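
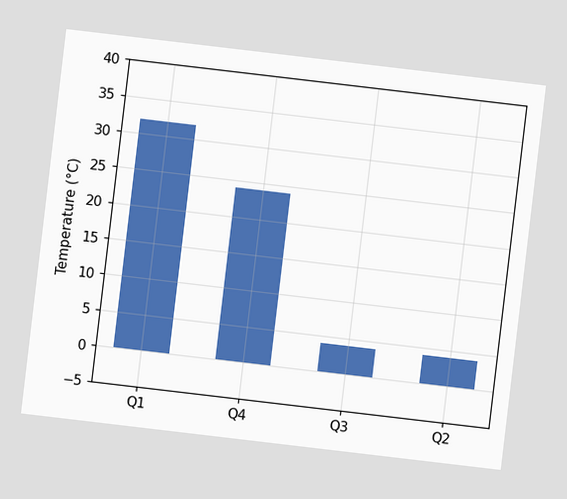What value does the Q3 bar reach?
4°C

The chart is tilted about 7° clockwise. Reading along the chart's y-axis, the Q3 bar reaches 4°C.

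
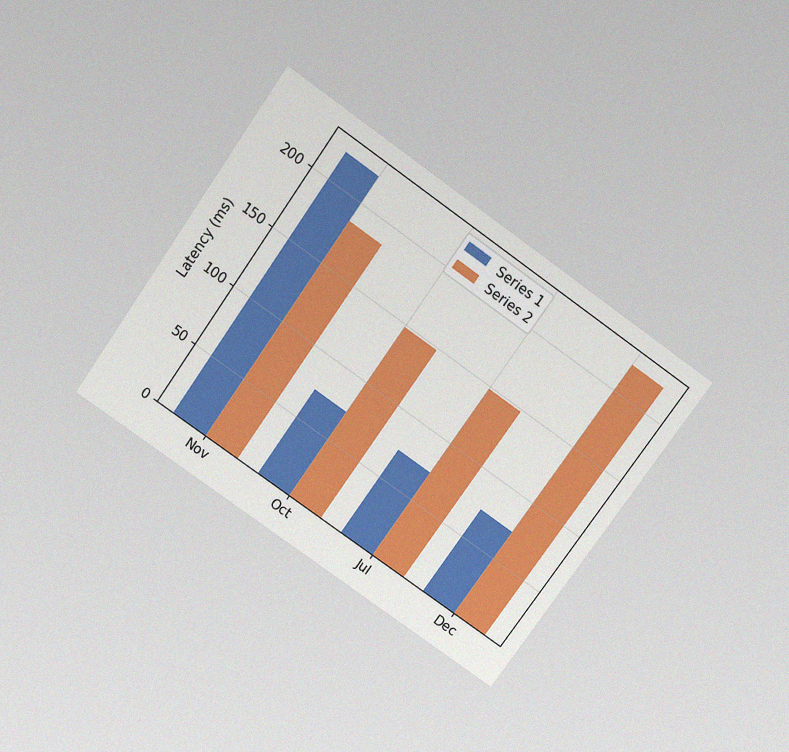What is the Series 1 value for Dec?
The chart is tilted about 35° clockwise and viewed slightly from above, with some photo noise. The Series 1 bar at Dec reaches 74ms on the y-axis.

74ms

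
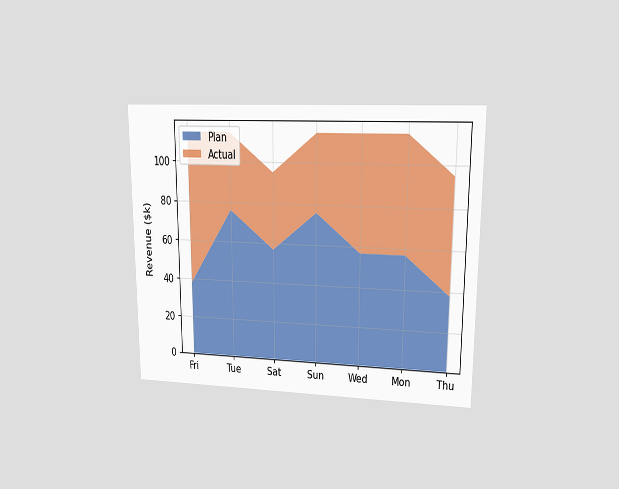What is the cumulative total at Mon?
$114k

The chart is viewed at a slight angle. The stacked total at Mon reaches $114k.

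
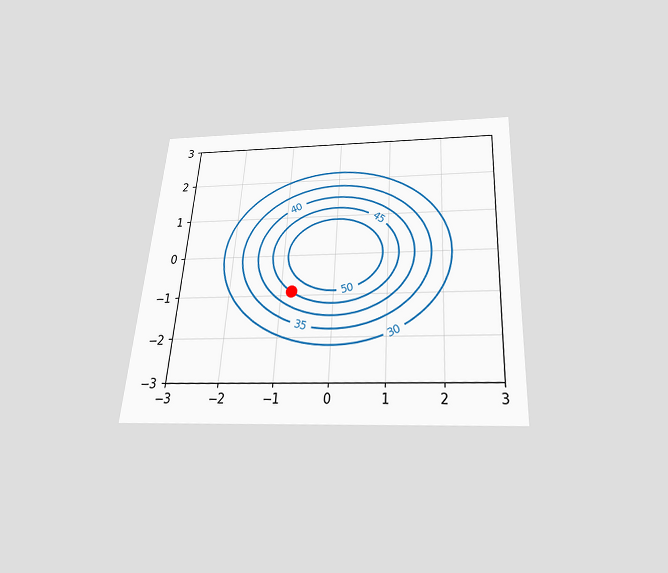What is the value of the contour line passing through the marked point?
45

The chart is tilted about 4° clockwise and viewed slightly from below. The marked point sits on the contour labelled 45.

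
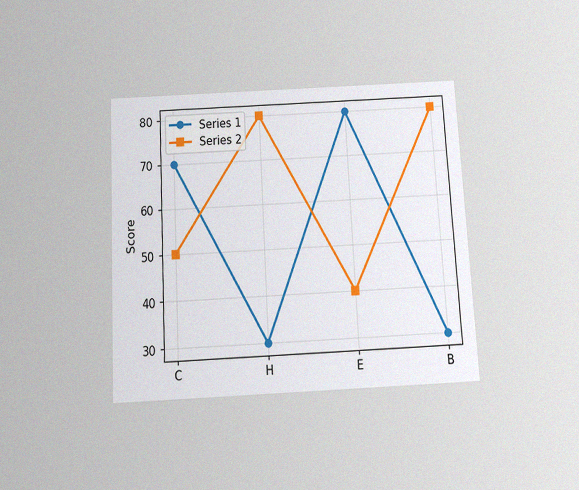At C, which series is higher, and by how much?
The chart is tilted about 3° counter-clockwise and viewed slightly from below, with some photo noise. At C, Series 1 sits above the other line by 20.

Series 1, by 20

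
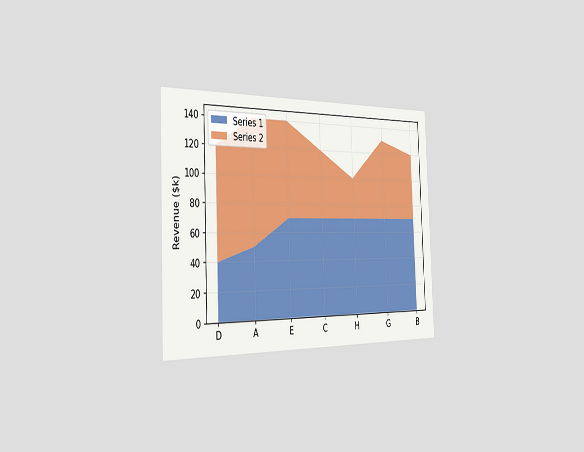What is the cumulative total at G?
$130k

The chart is tilted about 2° counter-clockwise and viewed slightly from the left. The stacked total at G reaches $130k.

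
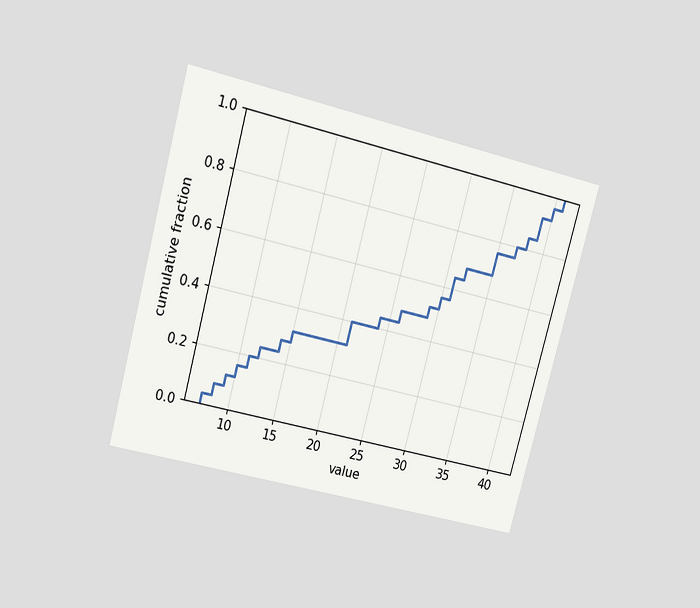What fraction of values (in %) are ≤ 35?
76%

The chart is tilted about 15° clockwise and viewed at a slight angle. At x=35 the ECDF step is at 76%.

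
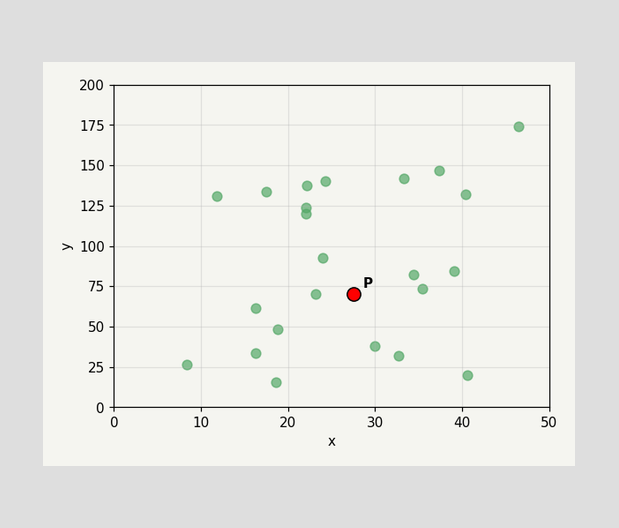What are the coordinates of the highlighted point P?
Following the gridlines from P to each axis, P sits at (27.5, 70).

(27.5, 70)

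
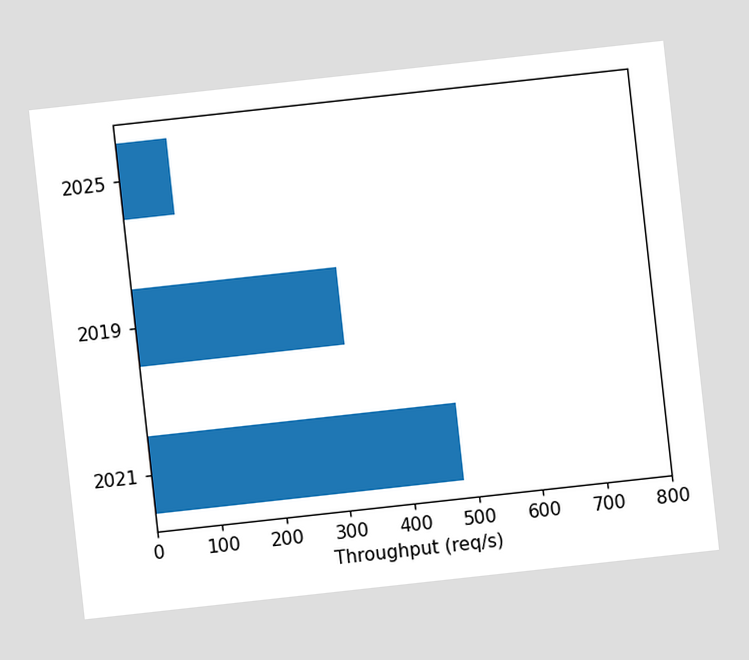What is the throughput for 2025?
80req/s

The chart is tilted about 6° counter-clockwise. Reading along the chart's x-axis, the 2025 bar reaches 80req/s.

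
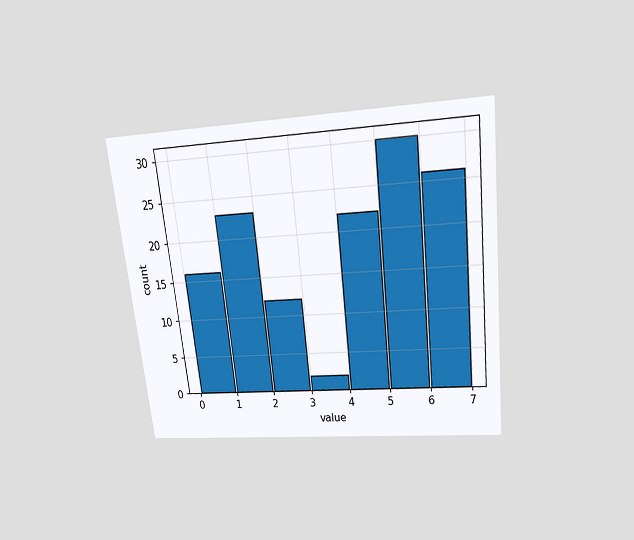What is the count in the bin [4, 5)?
22

The chart is tilted about 6° counter-clockwise and viewed slightly from above. The [4, 5) bin has height 22.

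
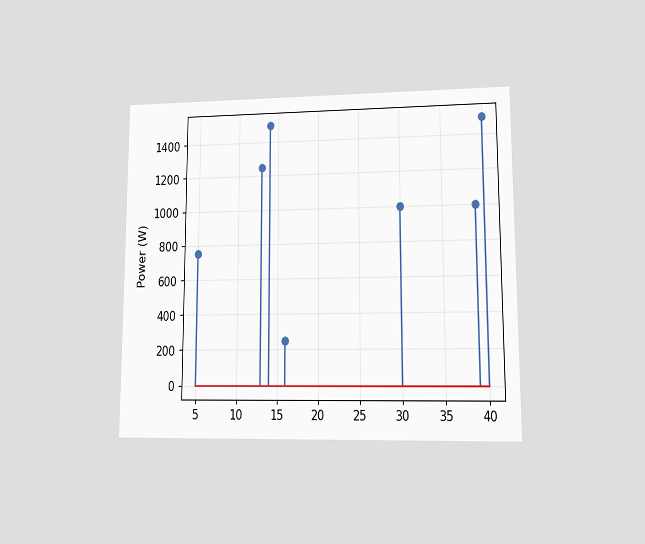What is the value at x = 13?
The chart is viewed at a slight angle. The stem at x=13 reaches 1250W.

1250W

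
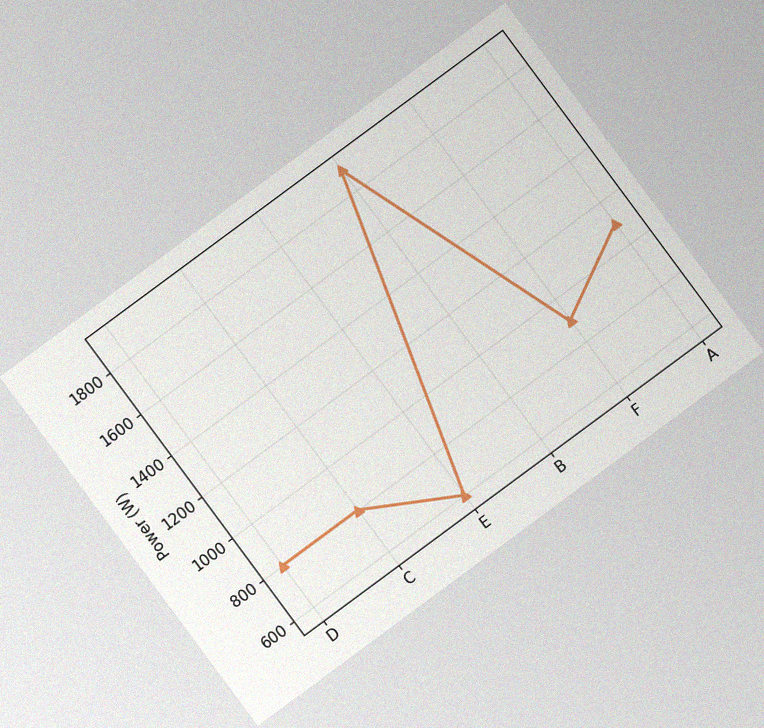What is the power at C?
800W

The chart is tilted about 36° counter-clockwise, with some photo noise. At C, the line is at 800W.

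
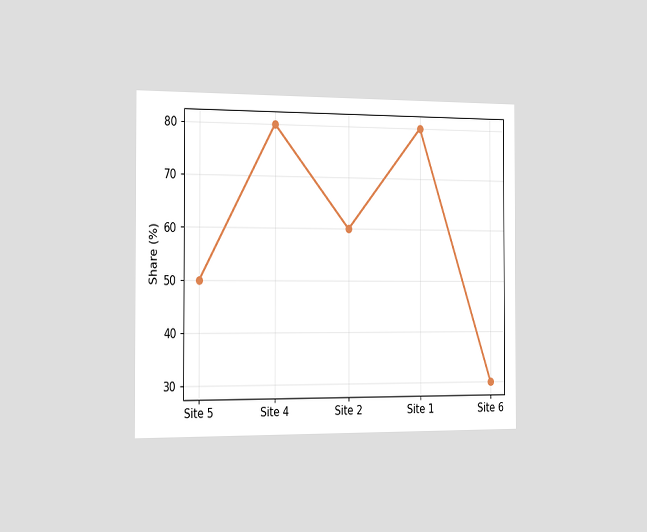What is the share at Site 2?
The chart is viewed slightly from the left. At Site 2, the line is at 60%.

60%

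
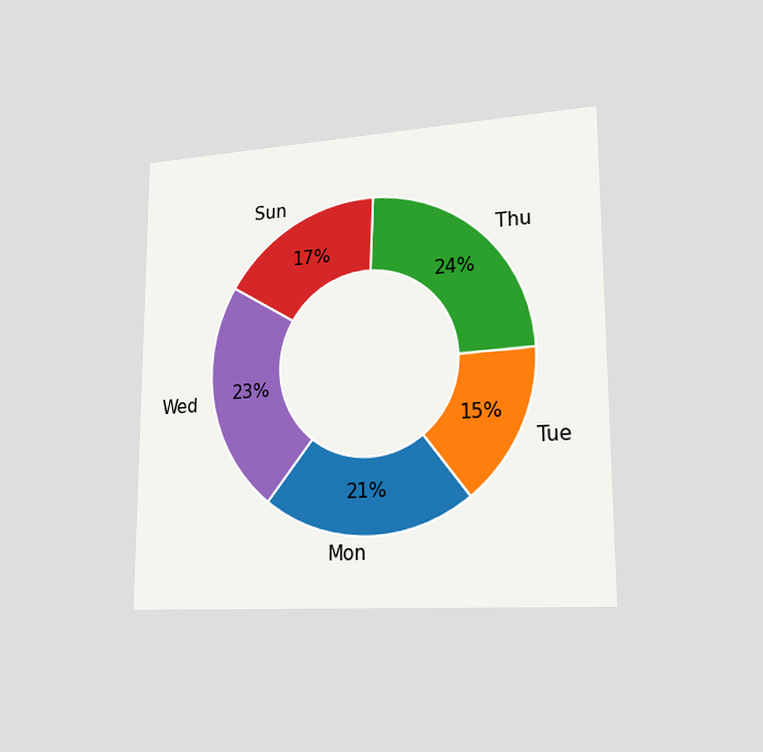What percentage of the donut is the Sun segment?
The chart is viewed slightly from the right. The Sun segment takes up 17% of the ring.

17%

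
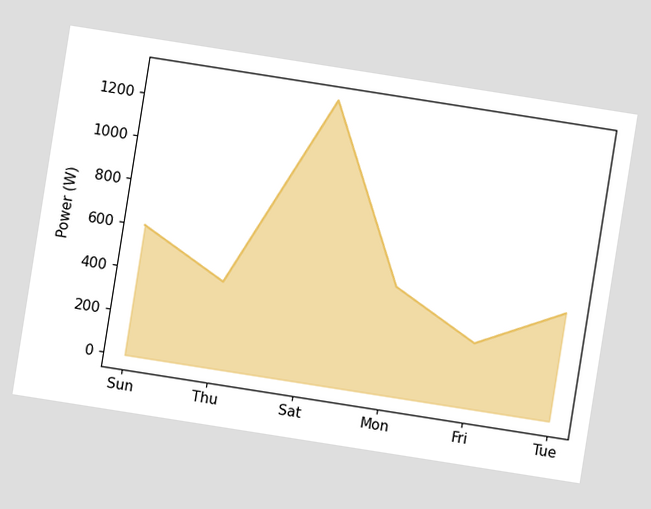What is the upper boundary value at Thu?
The chart is tilted about 9° clockwise. At Thu the upper boundary is at 400W.

400W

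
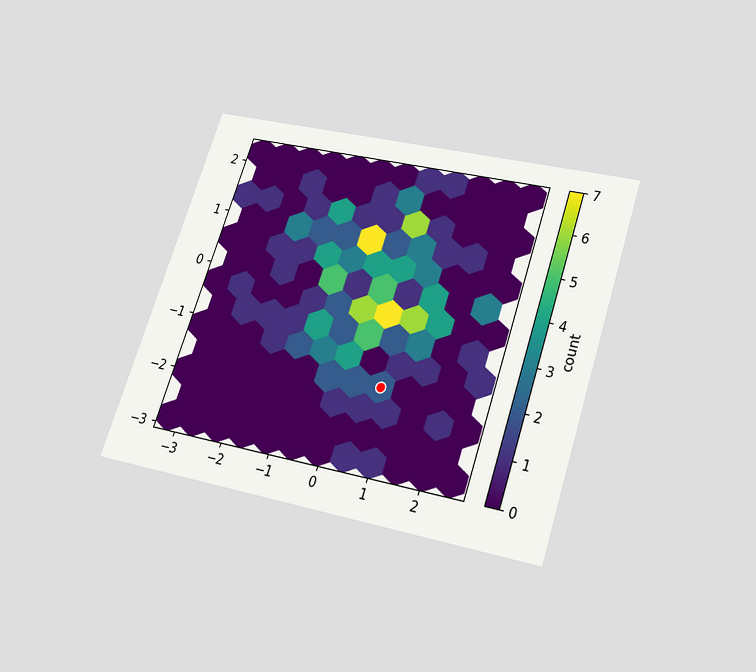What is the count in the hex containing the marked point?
2

The chart is tilted about 18° clockwise and viewed slightly from below. The marked hex reads 2 on the colorbar.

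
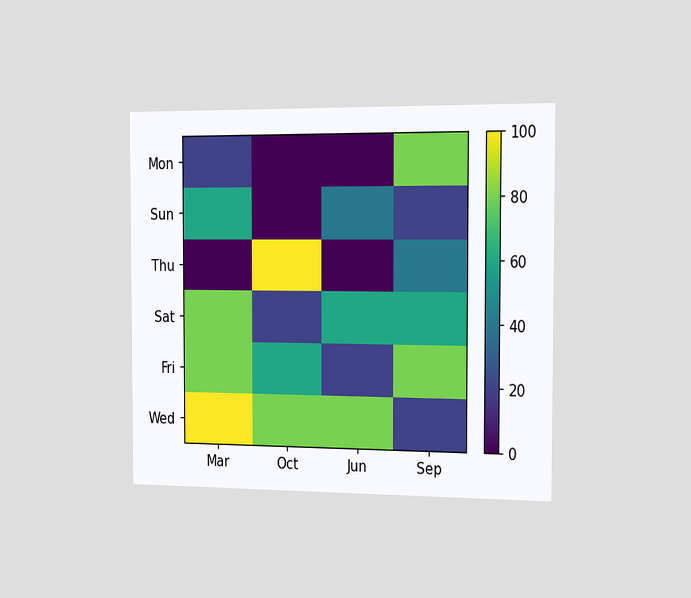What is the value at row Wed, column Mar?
100

The chart is viewed slightly from the right. Matching cell (Wed, Mar) against the colorbar gives 100.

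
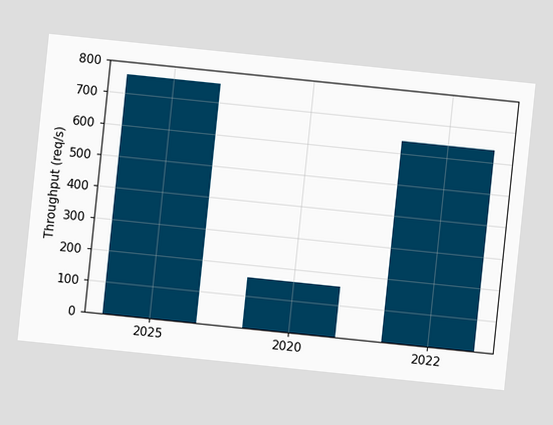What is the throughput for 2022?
640req/s

The chart is tilted about 6° clockwise. Reading along the chart's y-axis, the 2022 bar reaches 640req/s.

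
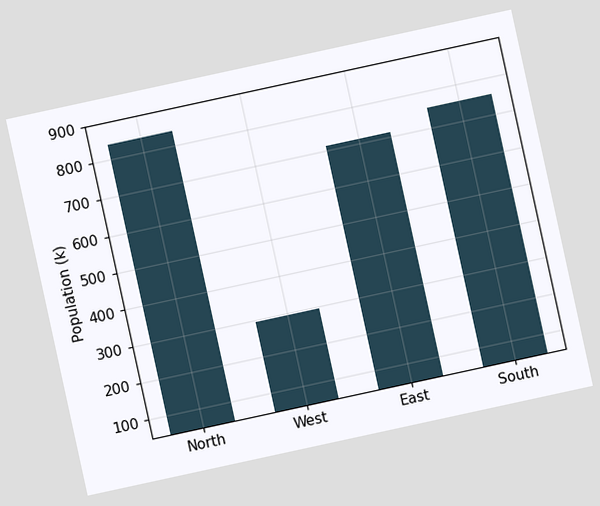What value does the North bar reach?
The chart is tilted about 12° counter-clockwise. Reading along the chart's y-axis, the North bar reaches 840k.

840k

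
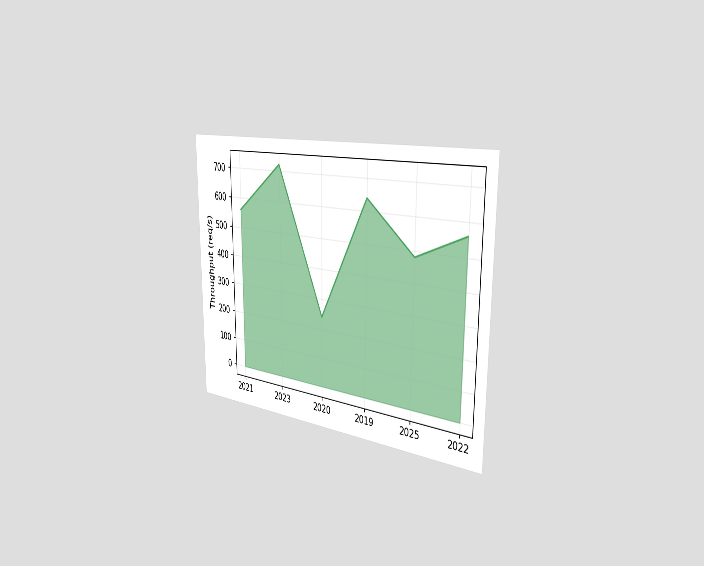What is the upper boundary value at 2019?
The chart is viewed slightly from the right. At 2019 the upper boundary is at 640req/s.

640req/s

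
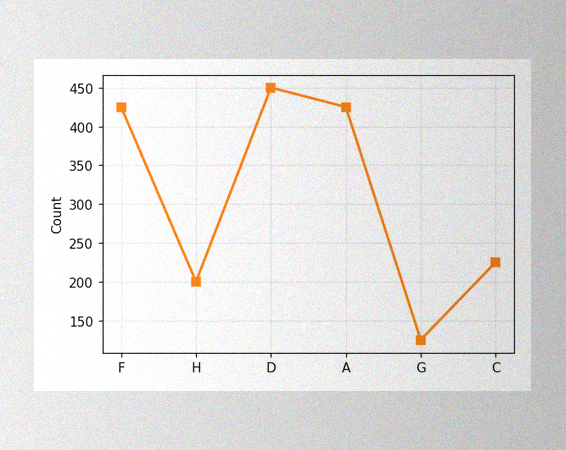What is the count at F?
425

The image has some photo noise and uneven lighting. At F, the line is at 425.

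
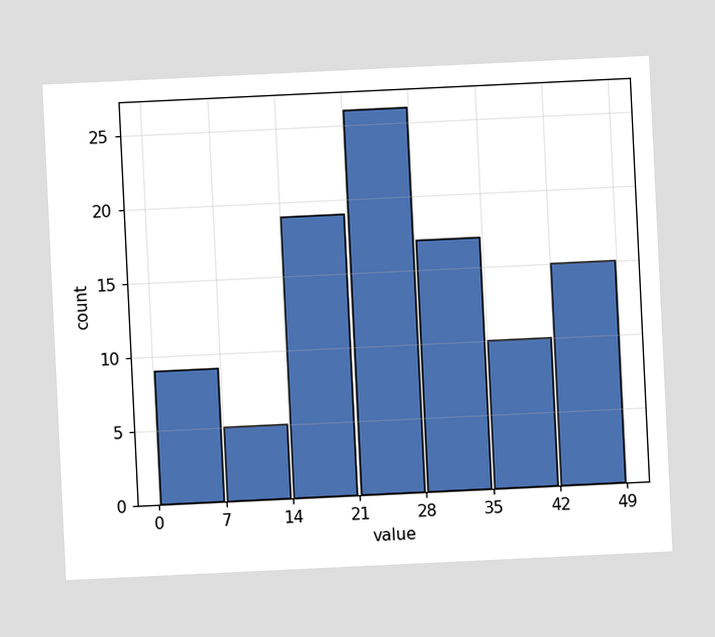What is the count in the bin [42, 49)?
15

The chart is tilted about 3° counter-clockwise. The [42, 49) bin has height 15.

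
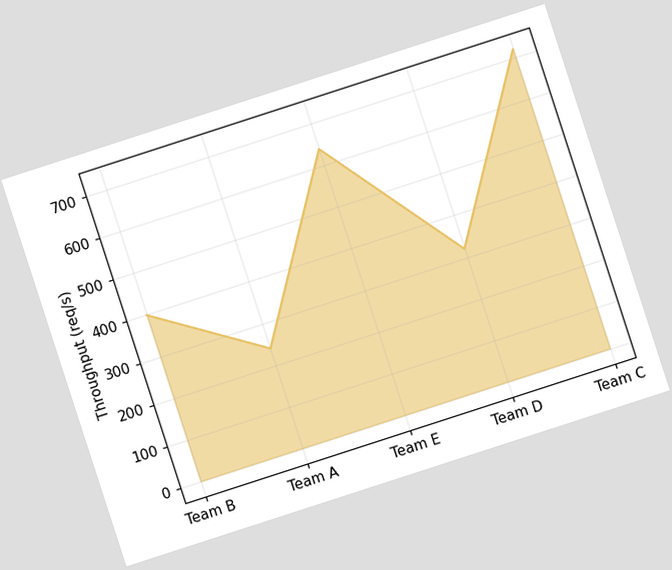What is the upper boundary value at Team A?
The chart is tilted about 18° counter-clockwise. At Team A the upper boundary is at 240req/s.

240req/s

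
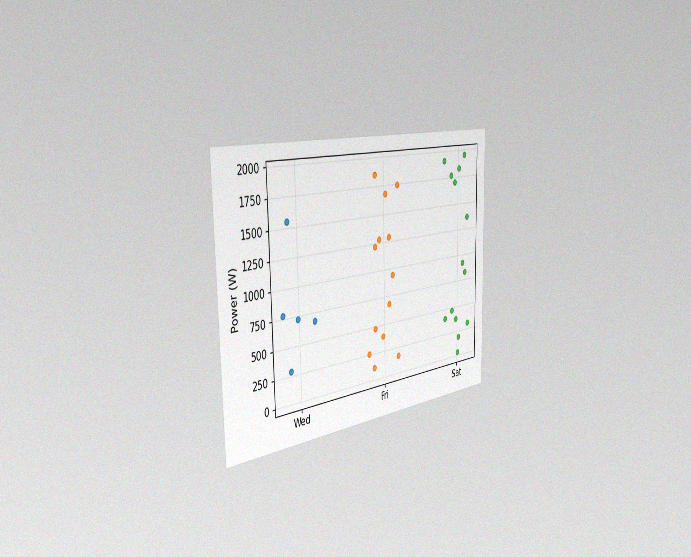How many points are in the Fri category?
The chart is viewed slightly from the left, with some photo noise. Counting the markers in the Fri column gives 13.

13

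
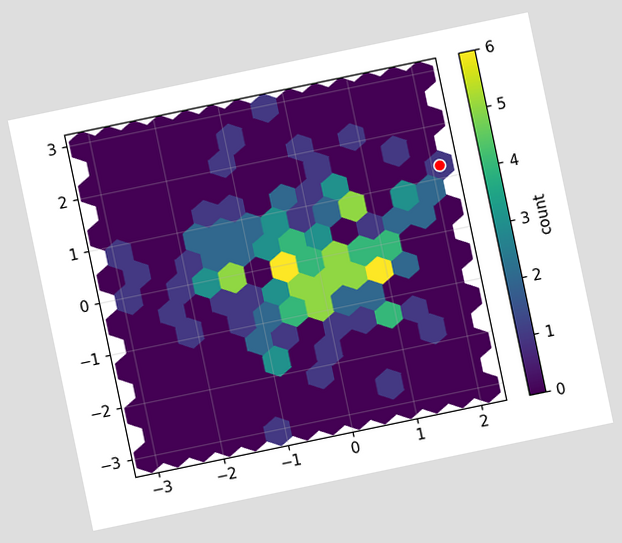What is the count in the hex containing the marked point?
1

The chart is tilted about 12° counter-clockwise. The marked hex reads 1 on the colorbar.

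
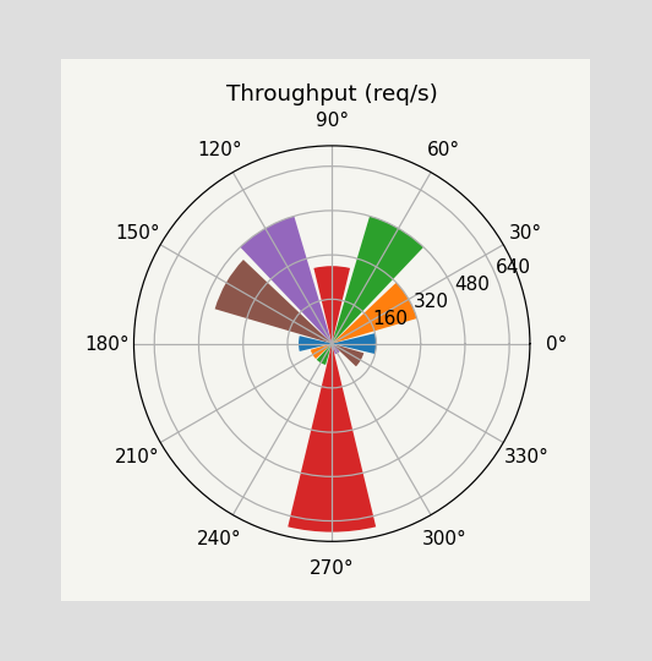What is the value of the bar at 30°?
320req/s

The bar at 30° reaches 320req/s on the radial axis.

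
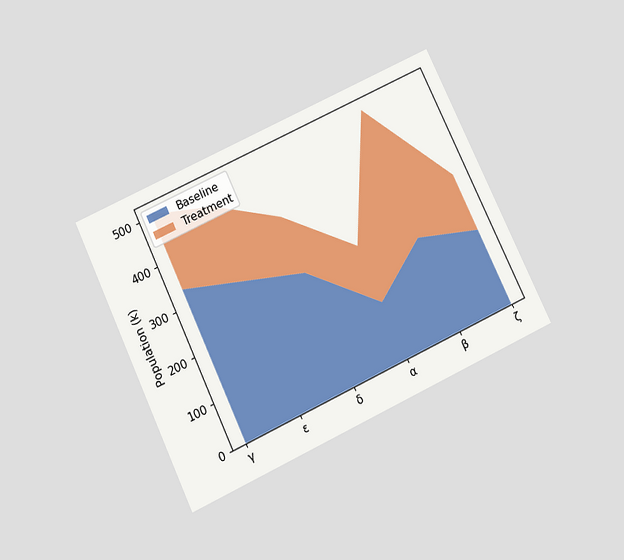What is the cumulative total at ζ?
294k

The chart is tilted about 25° counter-clockwise and viewed slightly from below. The stacked total at ζ reaches 294k.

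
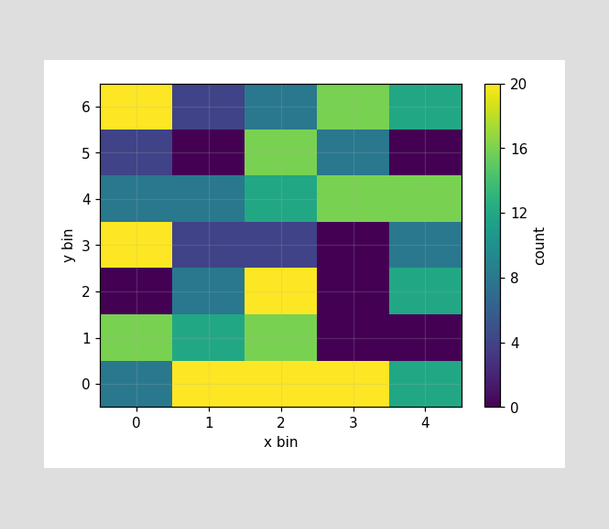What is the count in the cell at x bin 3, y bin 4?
16

Matching the cell (3, 4) against the colorbar gives 16.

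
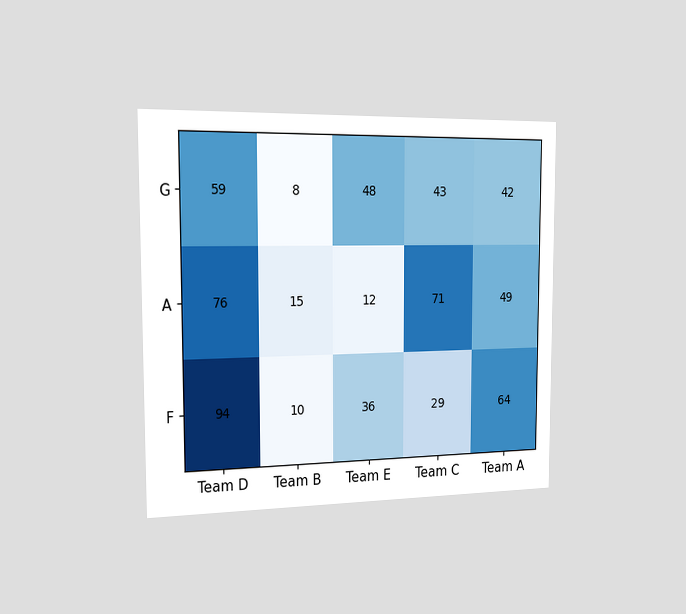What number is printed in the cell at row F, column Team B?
10

The chart is viewed slightly from the left. The (F, Team B) cell reads 10.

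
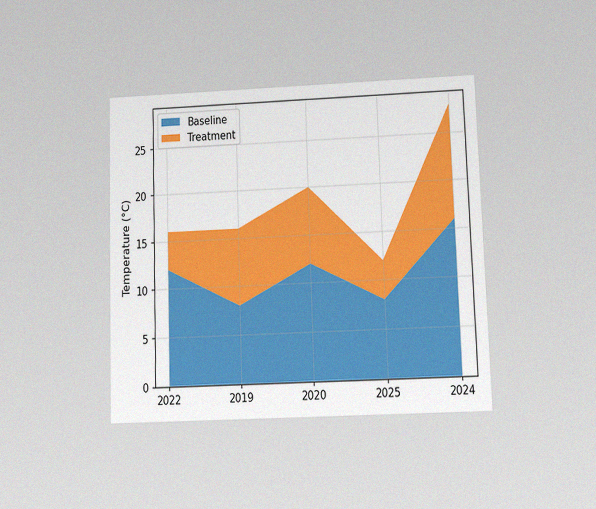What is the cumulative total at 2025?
The chart is viewed at a slight angle, with some photo noise. The stacked total at 2025 reaches 12°C.

12°C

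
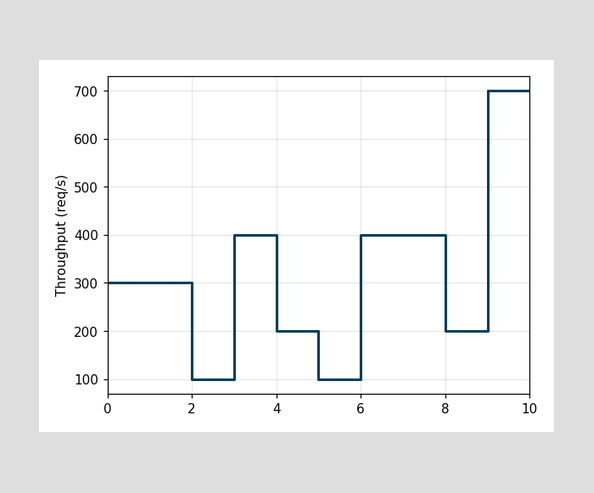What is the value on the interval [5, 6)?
On [5, 6) the step sits at 100req/s.

100req/s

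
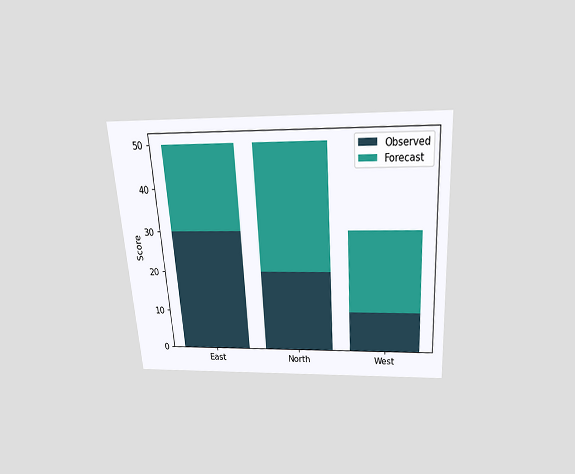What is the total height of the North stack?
50

The chart is tilted about 4° counter-clockwise and viewed slightly from above. The North stack's top reaches 50 on the y-axis.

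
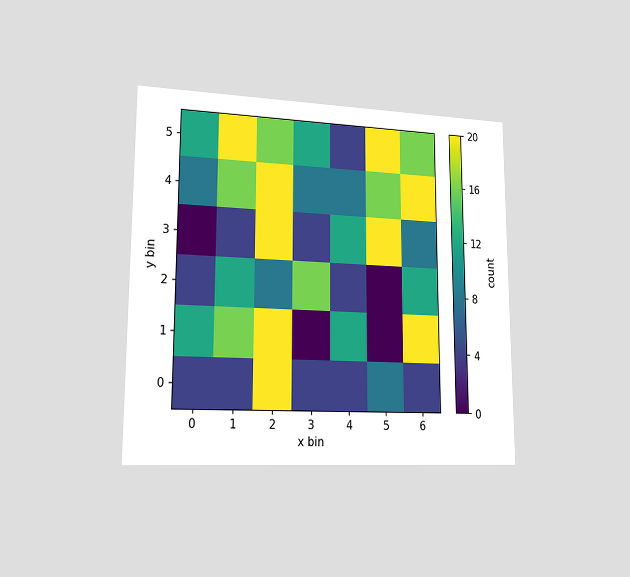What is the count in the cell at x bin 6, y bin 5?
The chart is viewed slightly from the left. Matching the cell (6, 5) against the colorbar gives 16.

16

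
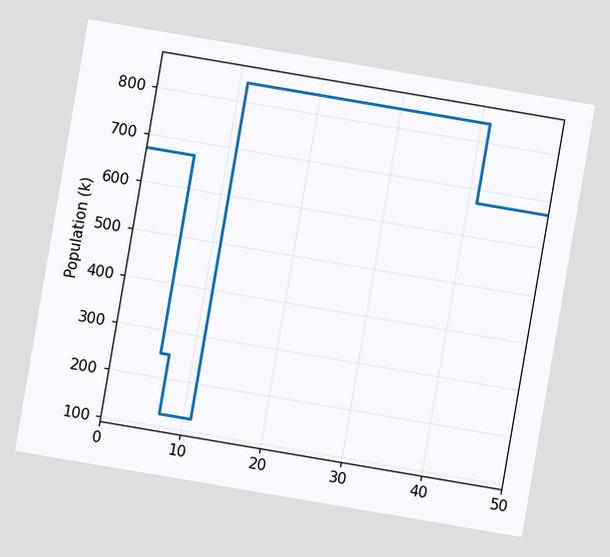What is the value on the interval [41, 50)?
The chart is tilted about 10° clockwise. On [41, 50) the step sits at 672k.

672k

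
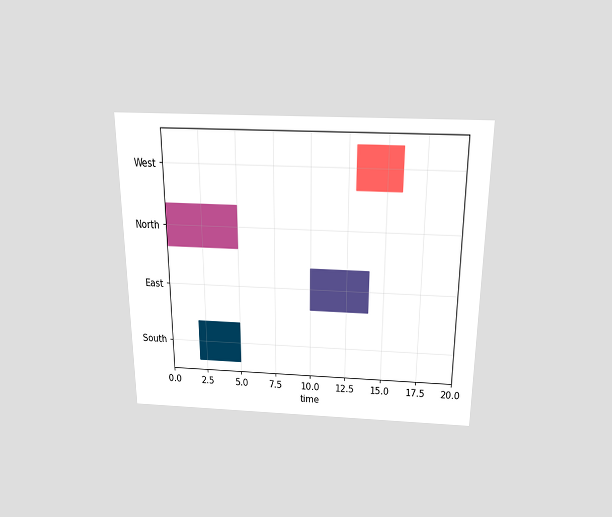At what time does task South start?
2

The chart is viewed slightly from above. The South bar begins at t=2.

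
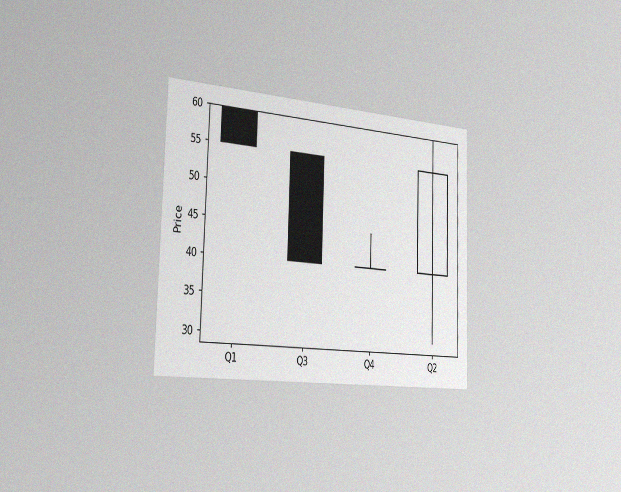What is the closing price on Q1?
55

The chart is viewed slightly from the left, with some photo noise. The Q1 candle closes at 55.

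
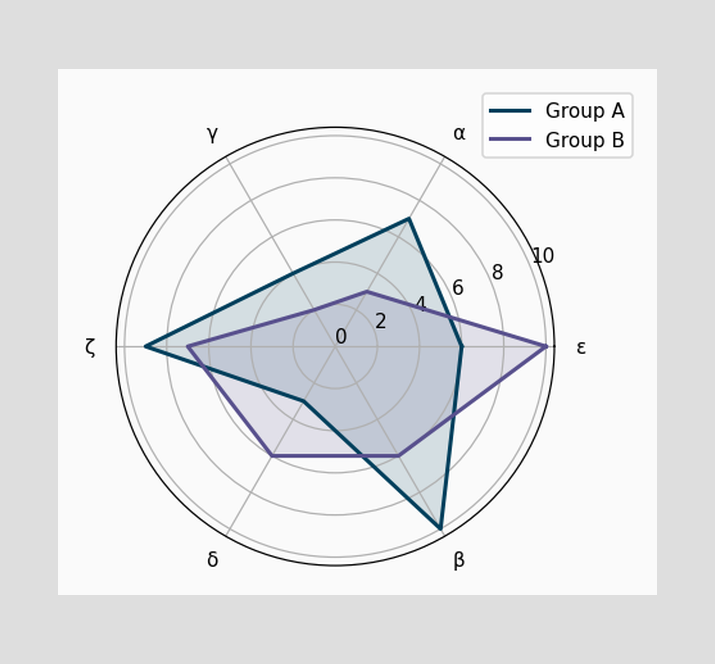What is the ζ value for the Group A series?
9

On the ζ axis, Group A reaches 9.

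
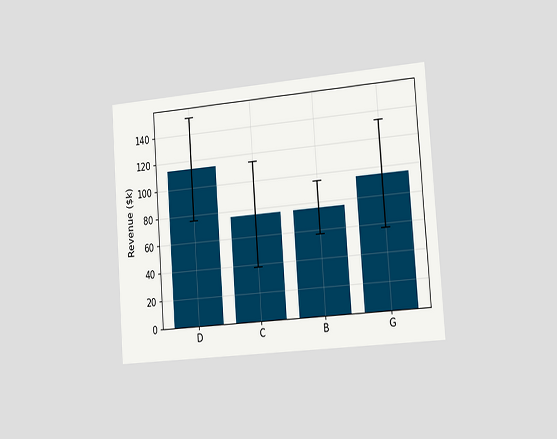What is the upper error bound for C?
The chart is tilted about 4° counter-clockwise and viewed slightly from the right. The C bar's upper whisker reaches $114k.

$114k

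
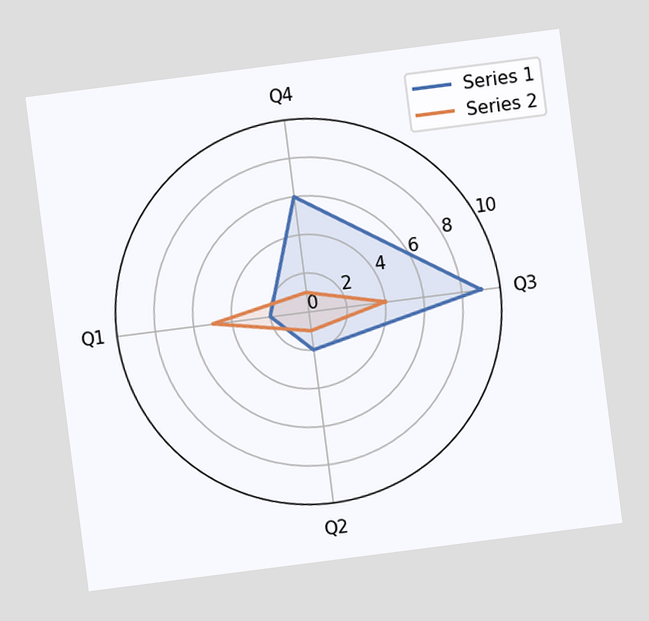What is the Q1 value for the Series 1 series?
The chart is tilted about 7° counter-clockwise. On the Q1 axis, Series 1 reaches 2.

2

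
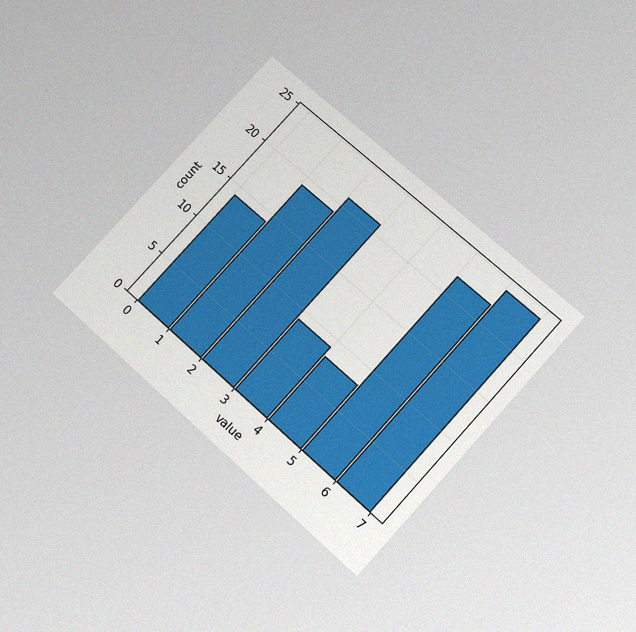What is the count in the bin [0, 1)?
14

The chart is tilted about 42° clockwise and viewed slightly from below, with some photo noise. The [0, 1) bin has height 14.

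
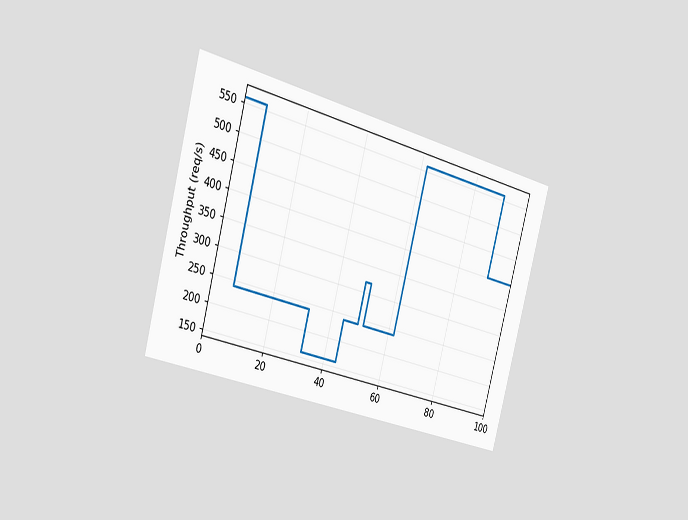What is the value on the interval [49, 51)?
320req/s

The chart is tilted about 15° clockwise and viewed slightly from the left. On [49, 51) the step sits at 320req/s.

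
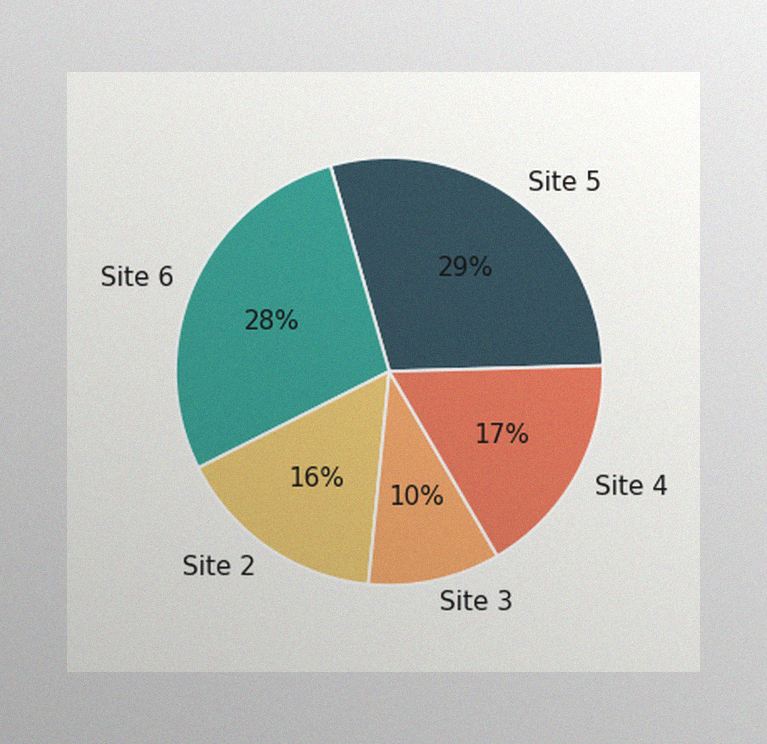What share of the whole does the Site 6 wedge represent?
28%

The image has some photo noise and uneven lighting. The Site 6 slice takes up 28% of the pie.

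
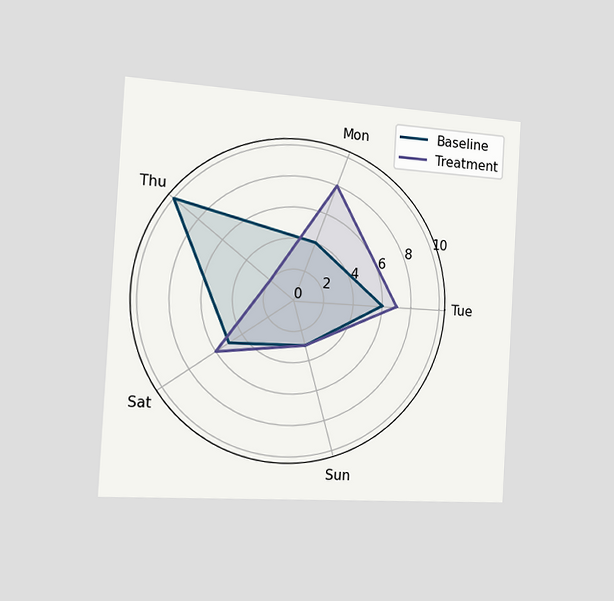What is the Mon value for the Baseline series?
The chart is tilted about 3° clockwise and viewed slightly from the left. On the Mon axis, Baseline reaches 4.

4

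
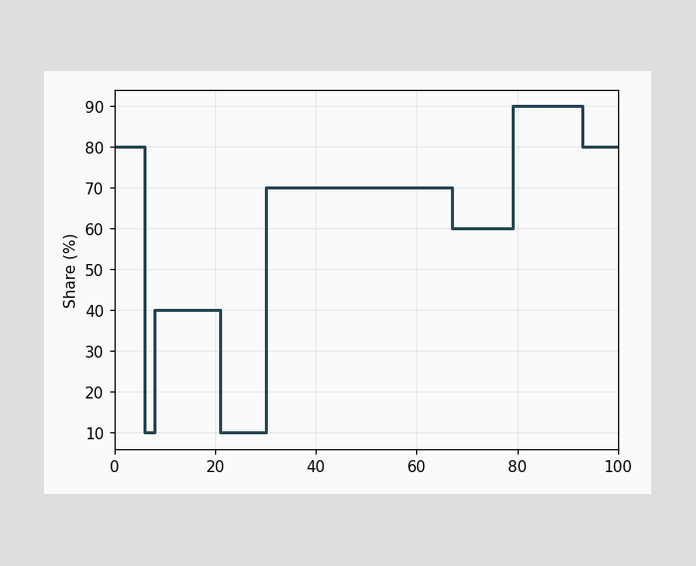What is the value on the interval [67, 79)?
On [67, 79) the step sits at 60%.

60%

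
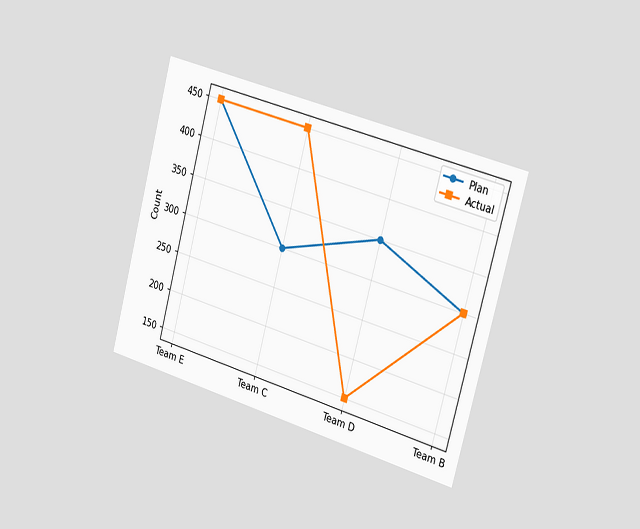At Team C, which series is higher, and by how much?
Actual, by 150

The chart is tilted about 15° clockwise and viewed slightly from the right. At Team C, Actual sits above the other line by 150.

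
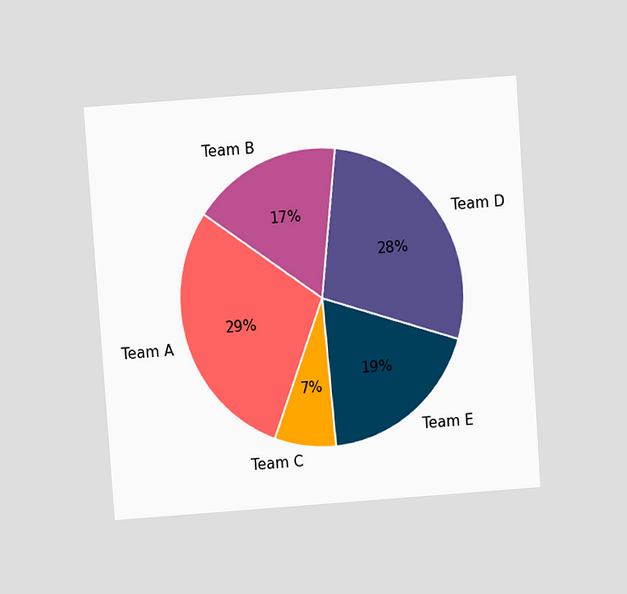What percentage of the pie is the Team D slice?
The chart is tilted about 4° counter-clockwise and viewed slightly from above. The Team D slice takes up 28% of the pie.

28%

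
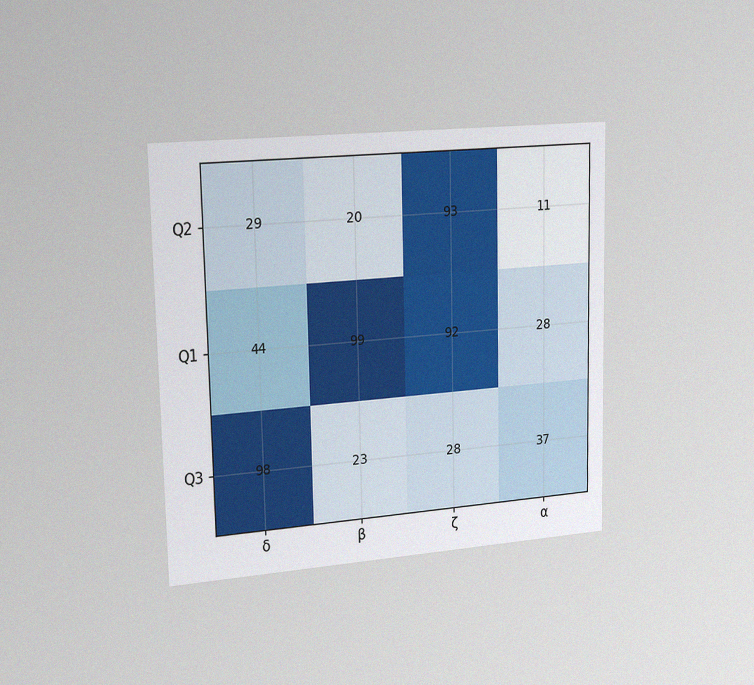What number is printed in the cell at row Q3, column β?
The chart is viewed slightly from the left, with some photo noise. The (Q3, β) cell reads 23.

23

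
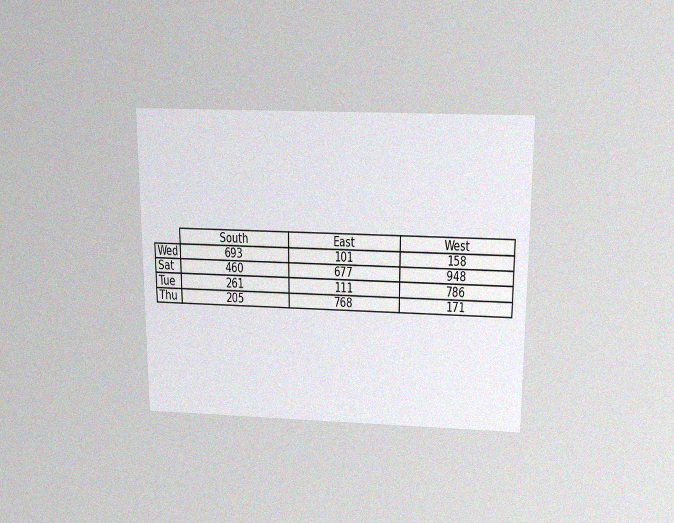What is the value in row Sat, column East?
The chart is viewed slightly from above, with some photo noise. The (Sat, East) cell reads 677.

677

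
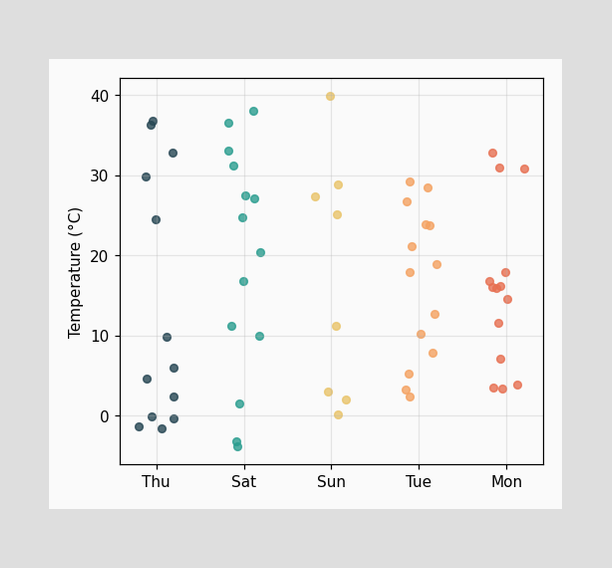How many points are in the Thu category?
13

Counting the markers in the Thu column gives 13.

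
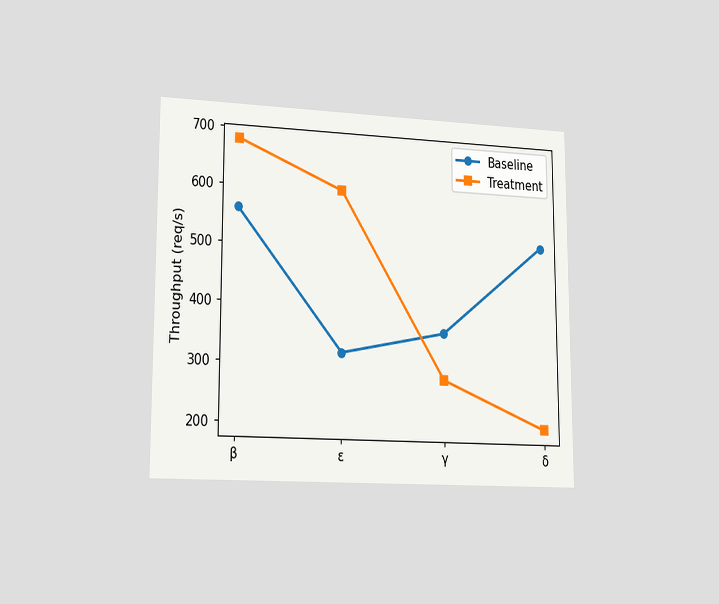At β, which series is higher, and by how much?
Treatment, by 120req/s

The chart is viewed slightly from the left. At β, Treatment sits above the other line by 120req/s.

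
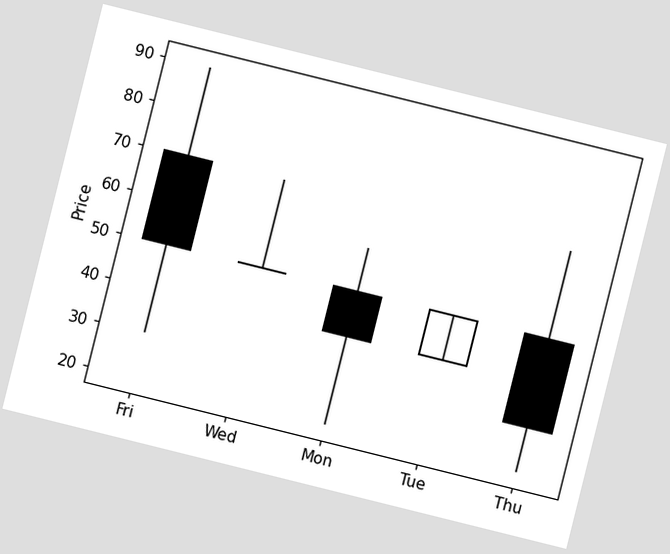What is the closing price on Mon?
The chart is tilted about 14° clockwise. The Mon candle closes at 40.

40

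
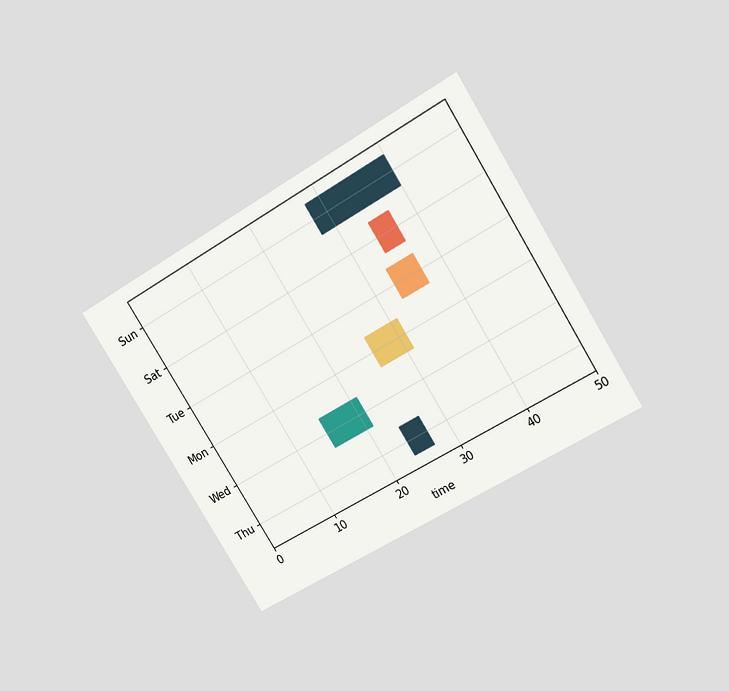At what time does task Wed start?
15

The chart is tilted about 32° counter-clockwise and viewed slightly from above. The Wed bar begins at t=15.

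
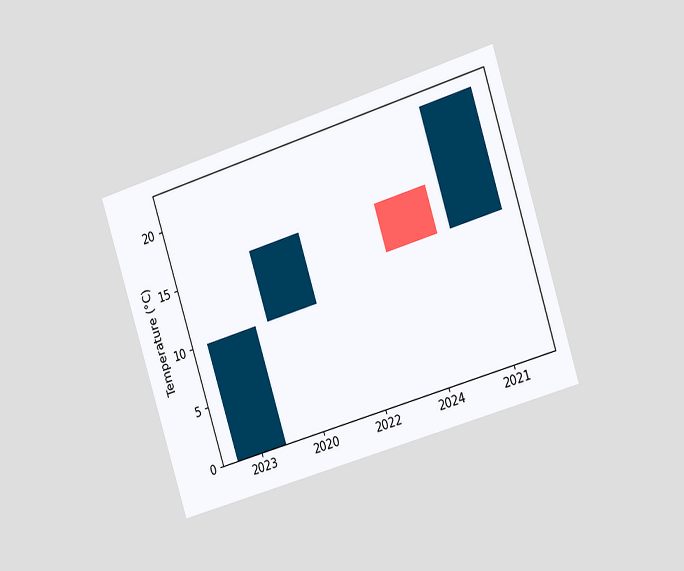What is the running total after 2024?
12°C

The chart is tilted about 17° counter-clockwise and viewed slightly from the right. After 2024 the running total reaches 12°C.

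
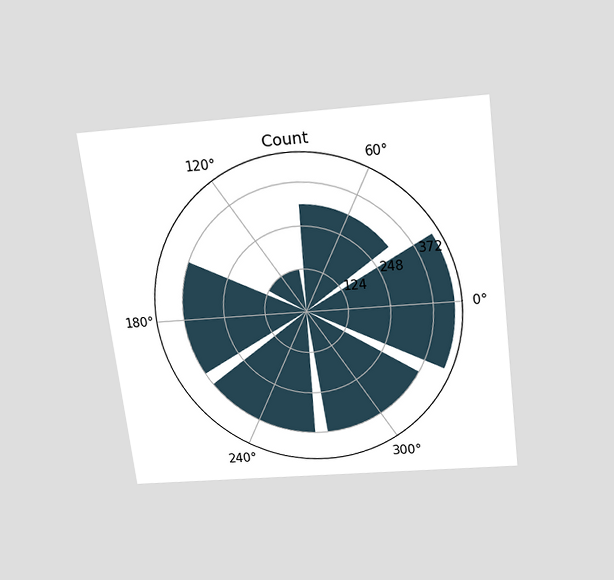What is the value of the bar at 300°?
372

The chart is tilted about 7° counter-clockwise and viewed slightly from above. The bar at 300° reaches 372 on the radial axis.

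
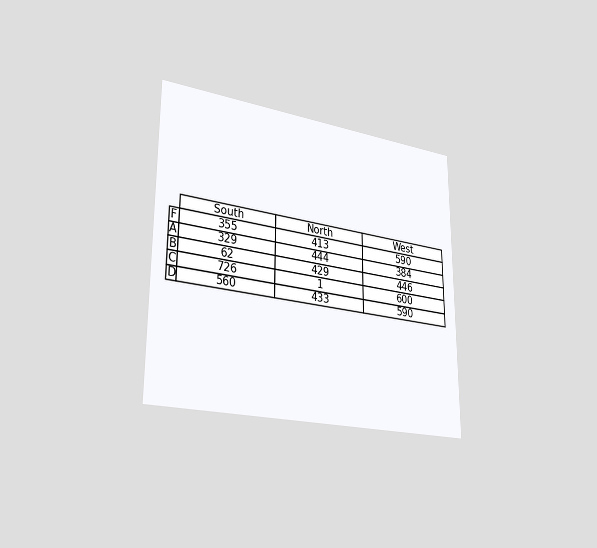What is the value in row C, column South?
726

The chart is viewed slightly from the left. The (C, South) cell reads 726.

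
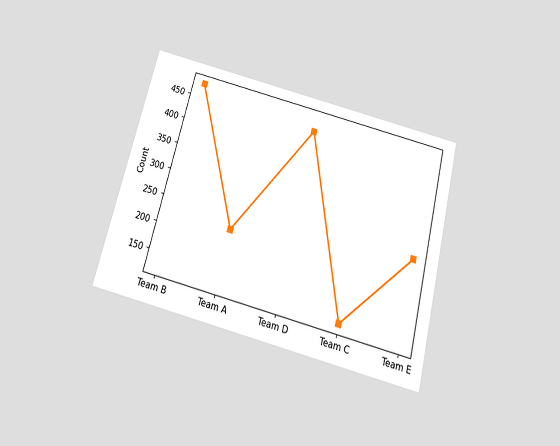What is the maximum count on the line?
The chart is tilted about 14° clockwise and viewed slightly from below. The highest point is at Team B, and reading across to the y-axis gives 475.

475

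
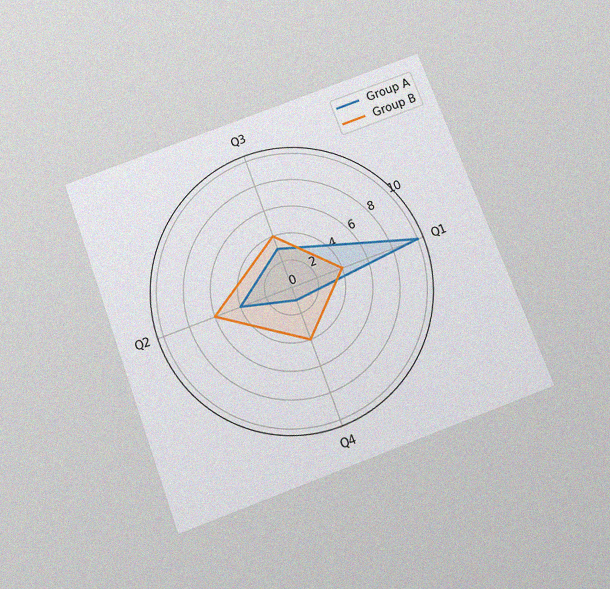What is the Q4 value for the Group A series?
The chart is tilted about 21° counter-clockwise and viewed slightly from below, with some photo noise. On the Q4 axis, Group A reaches 1.

1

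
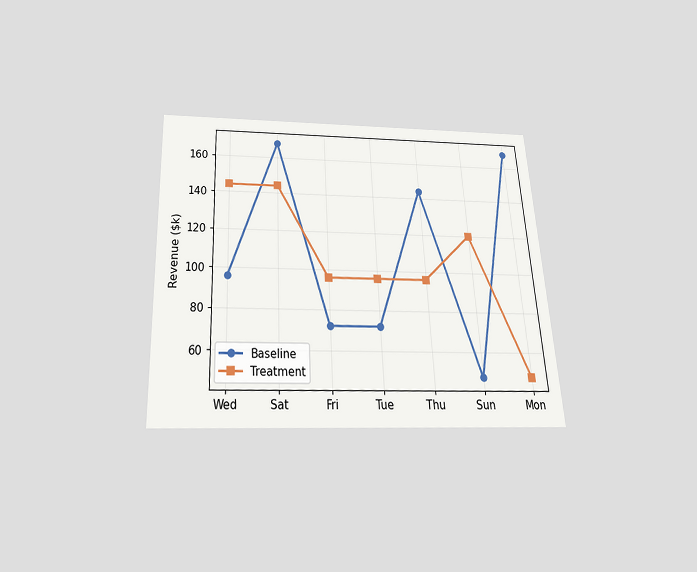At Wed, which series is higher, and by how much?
Treatment, by $48k

The chart is tilted about 3° counter-clockwise and viewed slightly from below. At Wed, Treatment sits above the other line by $48k.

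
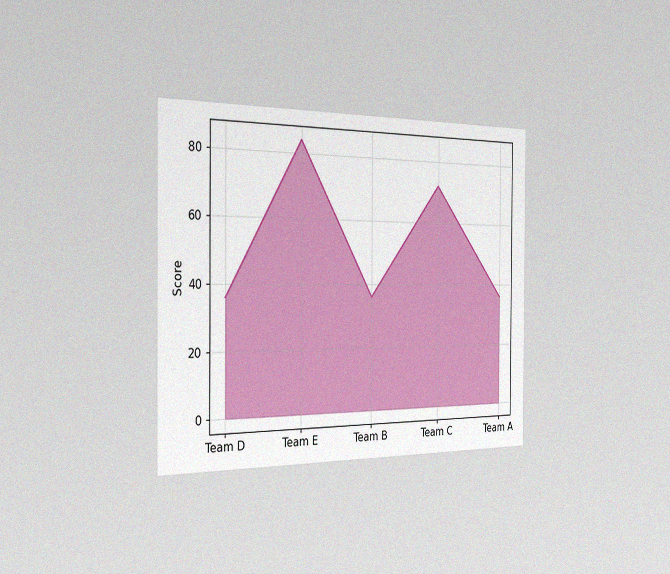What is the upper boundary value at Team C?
72

The chart is viewed slightly from the left, with some photo noise. At Team C the upper boundary is at 72.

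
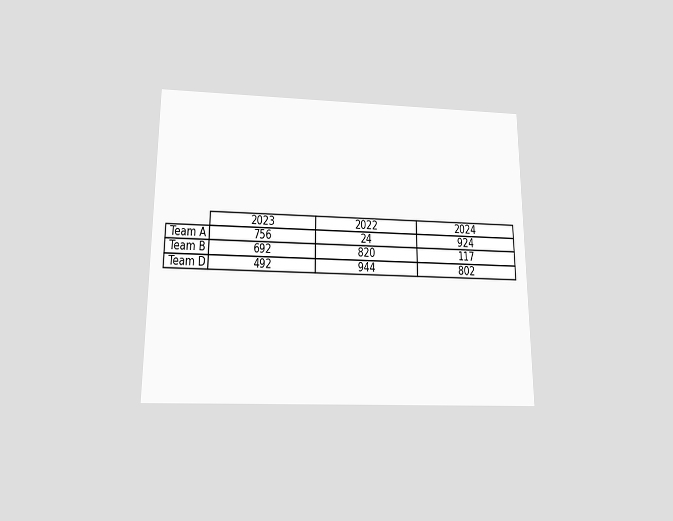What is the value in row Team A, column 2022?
24

The chart is viewed slightly from below. The (Team A, 2022) cell reads 24.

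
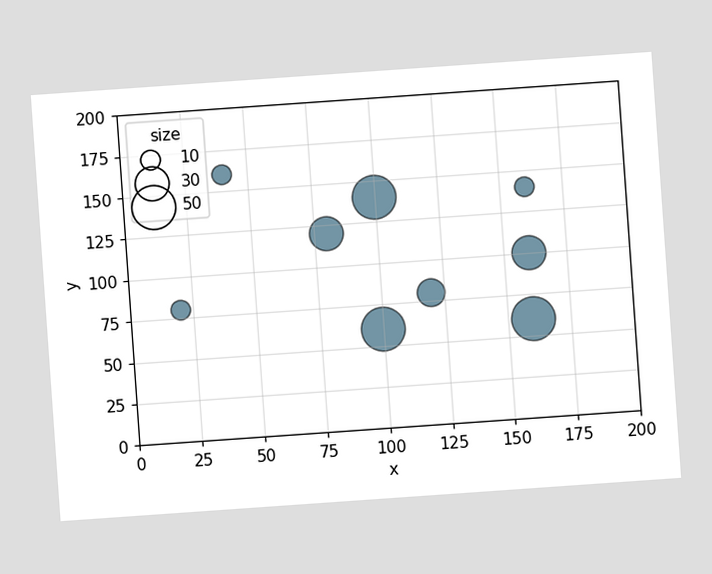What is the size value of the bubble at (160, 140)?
The chart is tilted about 4° counter-clockwise. Matching the bubble at (160, 140) against the size legend gives 10.

10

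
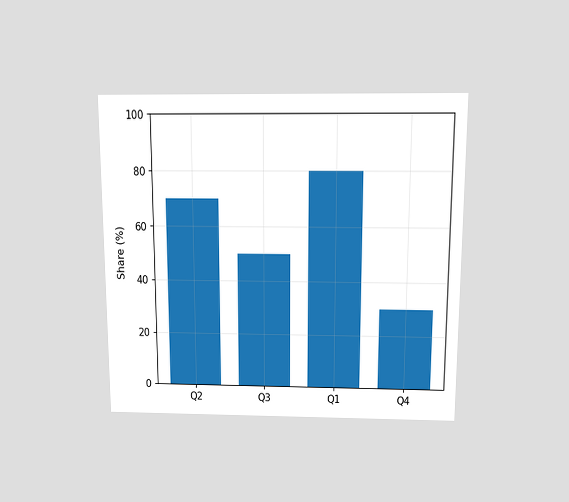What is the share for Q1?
The chart is viewed slightly from above. Reading along the chart's y-axis, the Q1 bar reaches 80%.

80%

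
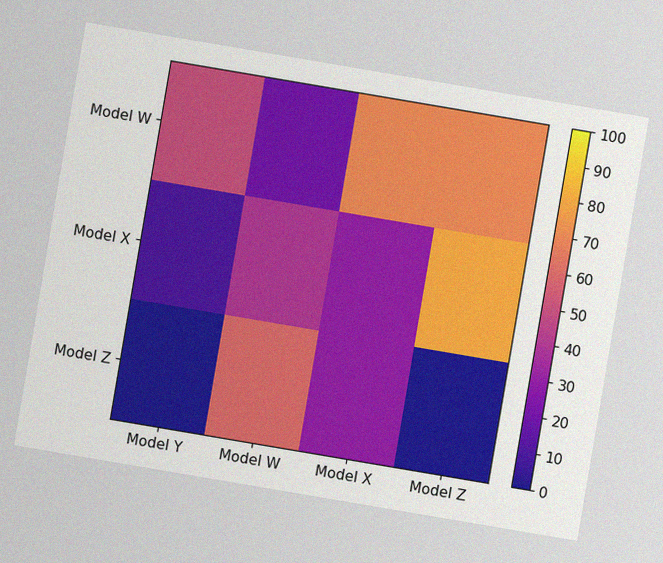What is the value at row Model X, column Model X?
The chart is tilted about 10° clockwise, with some photo noise. Matching cell (Model X, Model X) against the colorbar gives 30.

30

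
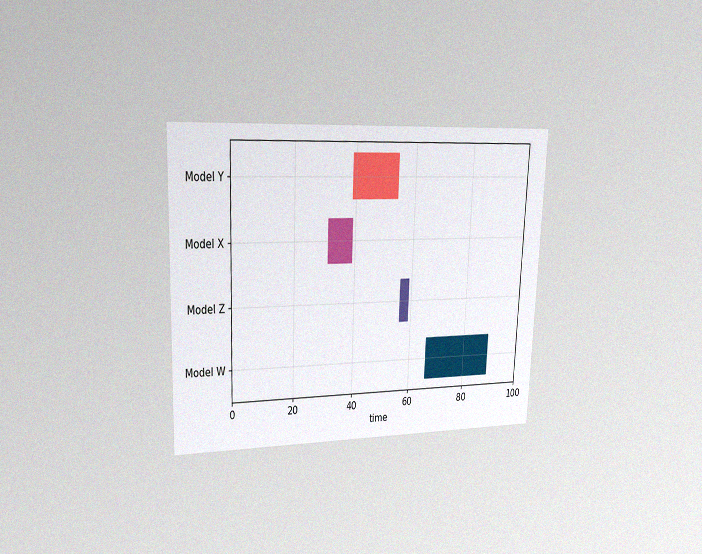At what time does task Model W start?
The chart is tilted about 2° clockwise and viewed slightly from the left, with some photo noise. The Model W bar begins at t=66.

66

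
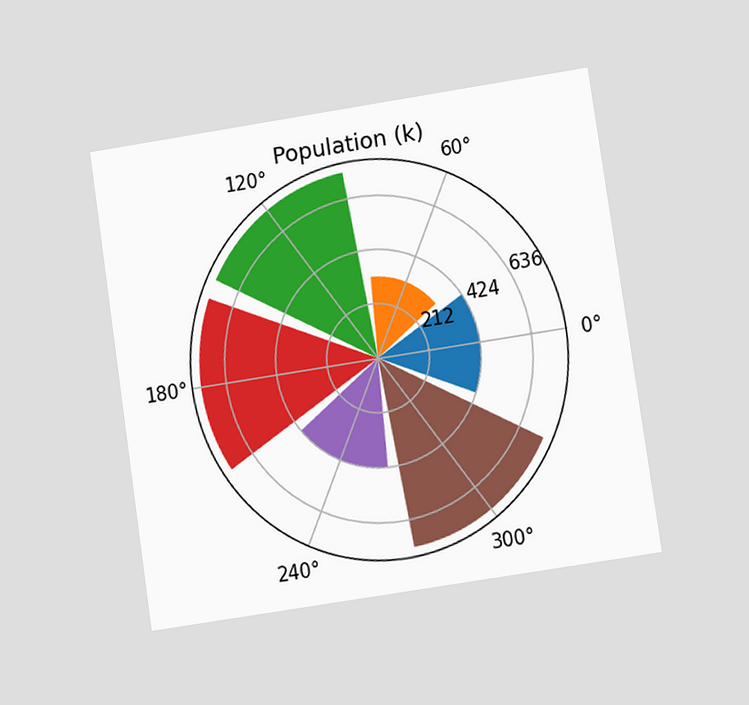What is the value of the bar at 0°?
The chart is tilted about 9° counter-clockwise and viewed at a slight angle. The bar at 0° reaches 424k on the radial axis.

424k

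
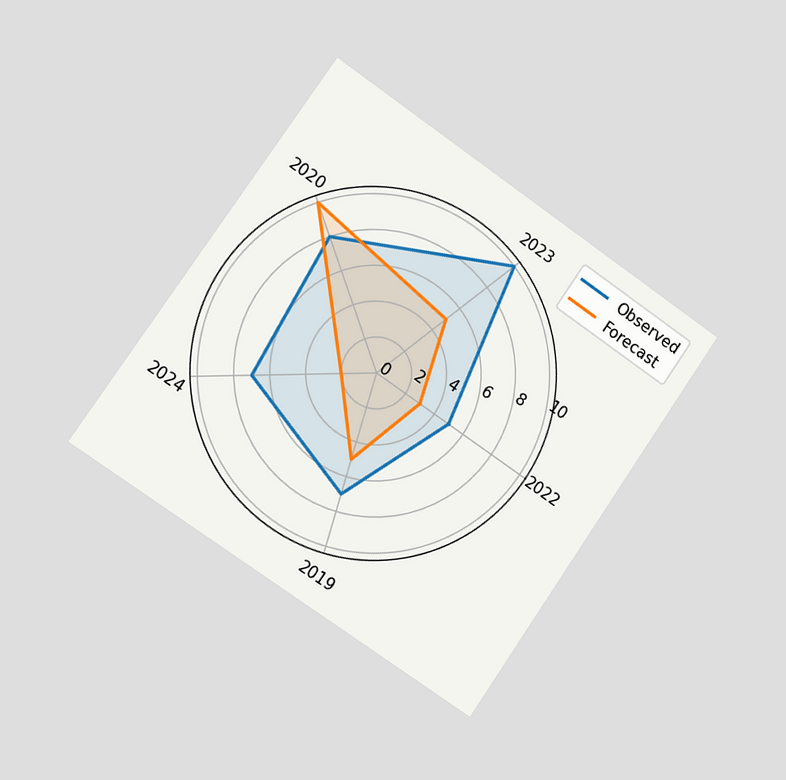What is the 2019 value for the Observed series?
The chart is tilted about 35° clockwise and viewed slightly from the left. On the 2019 axis, Observed reaches 7.

7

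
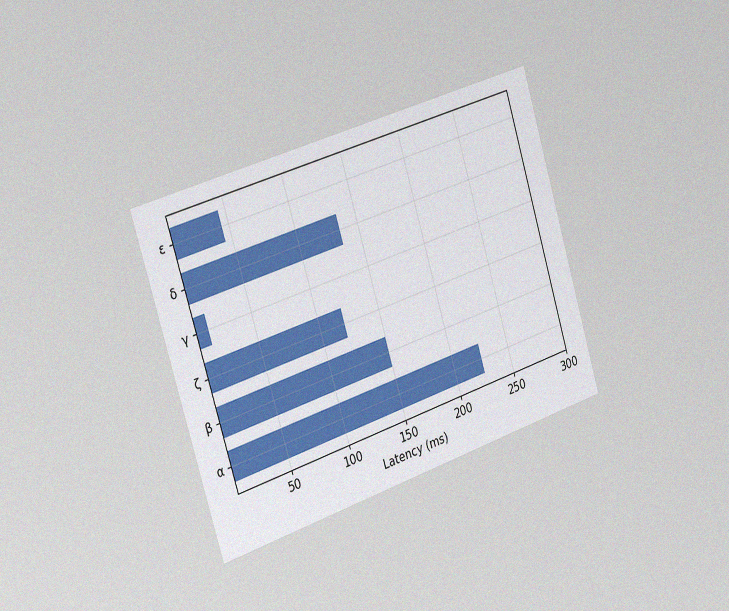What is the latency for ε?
45ms

The chart is tilted about 17° counter-clockwise and viewed slightly from the left, with some photo noise. Reading along the chart's x-axis, the ε bar reaches 45ms.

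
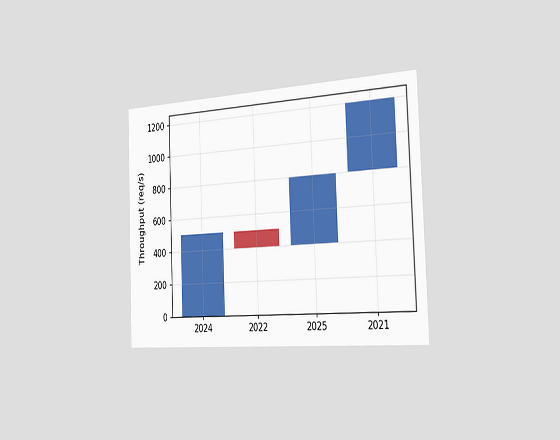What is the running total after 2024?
500req/s

The chart is tilted about 2° counter-clockwise and viewed slightly from the right. After 2024 the running total reaches 500req/s.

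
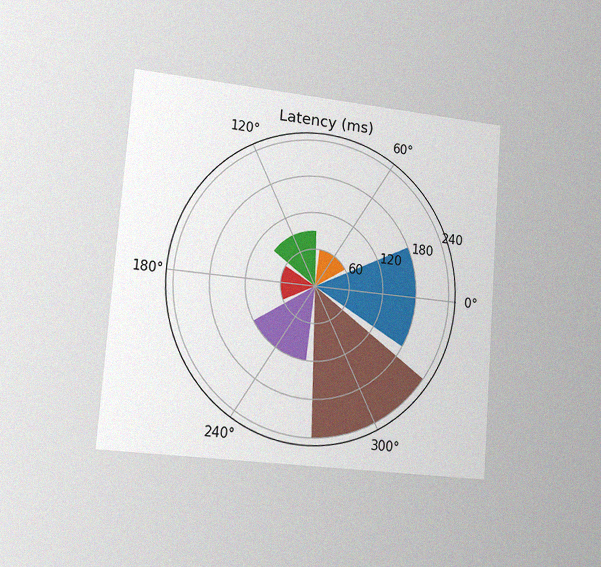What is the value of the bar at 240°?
The chart is tilted about 5° clockwise and viewed slightly from the left, with some photo noise. The bar at 240° reaches 120ms on the radial axis.

120ms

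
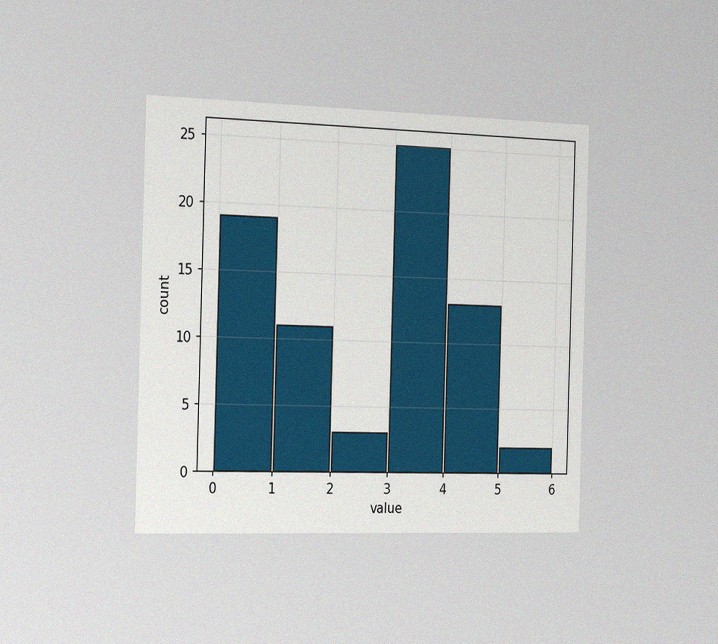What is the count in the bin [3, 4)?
The chart is viewed slightly from the left, with some photo noise. The [3, 4) bin has height 25.

25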